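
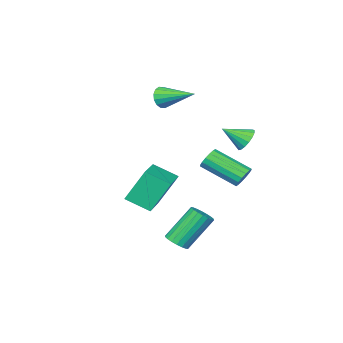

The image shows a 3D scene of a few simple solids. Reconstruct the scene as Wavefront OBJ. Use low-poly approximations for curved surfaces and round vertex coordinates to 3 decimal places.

v -3.545 -3.188 3.473
v -3.186 -3.277 4.091
v -4.135 -1.312 4.087
v -2.94 -3.123 3.857
v -2.856 -2.987 3.521
v -2.956 -2.904 3.172
v -3.215 -2.898 2.903
v -3.562 -2.969 2.788
v -3.904 -3.099 2.856
v -4.151 -3.253 3.089
v -4.235 -3.389 3.426
v -4.134 -3.472 3.775
v -3.876 -3.478 4.043
v -3.529 -3.407 4.159
v 1.119 3.519 -3.101
v 1.532 4.023 -2.945
v 0.313 4.485 -1.222
v -0.099 3.981 -1.379
v 1.331 4.154 -3.122
v 0.112 4.616 -1.399
v 1.088 4.16 -3.295
v -0.13 4.622 -1.572
v 0.852 4.038 -3.43
v -0.367 4.5 -1.707
v 0.668 3.814 -3.499
v -0.55 4.276 -1.777
v 0.574 3.531 -3.49
v -0.645 3.993 -1.768
v 0.588 3.246 -3.404
v -0.631 3.708 -1.682
v 0.707 3.015 -3.258
v -0.512 3.477 -1.535
v 0.908 2.884 -3.081
v -0.311 3.346 -1.358
v 1.15 2.878 -2.908
v -0.068 3.34 -1.185
v 1.387 3 -2.773
v 0.168 3.462 -1.05
v 1.57 3.224 -2.703
v 0.352 3.686 -0.981
v 1.665 3.507 -2.712
v 0.446 3.969 -0.99
v 1.651 3.792 -2.798
v 0.432 4.254 -1.076
v -0.969 -2.391 -2.206
v -1.797 -1.791 -0.372
v -1.733 -1.307 -2.907
v -2.561 -0.706 -1.073
v 0.561 -1.134 -1.927
v -0.267 -0.533 -0.093
v -0.203 -0.049 -2.628
v -1.031 0.551 -0.794
v -2.718 4.108 2.838
v -2.285 4.055 2.253
v -1.802 3.392 3.582
v -2.18 4.35 2.408
v -2.199 4.59 2.662
v -2.336 4.719 2.956
v -2.561 4.708 3.223
v -2.822 4.56 3.402
v -3.059 4.308 3.452
v -3.218 4.011 3.361
v -3.263 3.735 3.151
v -3.182 3.545 2.869
v -2.996 3.484 2.58
v -2.745 3.566 2.35
v -2.489 3.772 2.232
v -3.371 3.252 -0.111
v -3.135 3.659 0.351
v -2.273 1.975 1.394
v -2.509 1.568 0.931
v -3.445 3.569 0.463
v -2.584 1.885 1.505
v -3.736 3.394 0.42
v -2.874 1.71 1.463
v -3.928 3.181 0.235
v -3.066 1.497 1.278
v -3.972 2.987 -0.043
v -3.11 1.303 1
v -3.854 2.864 -0.339
v -2.992 1.18 0.704
v -3.607 2.845 -0.574
v -2.745 1.161 0.469
v -3.296 2.935 -0.685
v -2.435 1.251 0.357
v -3.006 3.11 -0.643
v -2.144 1.426 0.4
v -2.814 3.323 -0.458
v -1.952 1.639 0.585
v -2.77 3.517 -0.18
v -1.908 1.833 0.863
v -2.888 3.64 0.116
v -2.026 1.956 1.159
f 2 1 4
f 2 4 3
f 4 1 5
f 4 5 3
f 5 1 6
f 5 6 3
f 6 1 7
f 6 7 3
f 7 1 8
f 7 8 3
f 8 1 9
f 8 9 3
f 9 1 10
f 9 10 3
f 10 1 11
f 10 11 3
f 11 1 12
f 11 12 3
f 12 1 13
f 12 13 3
f 13 1 14
f 13 14 3
f 14 1 2
f 14 2 3
f 16 15 19
f 16 19 17
f 17 19 20
f 17 20 18
f 19 15 21
f 19 21 20
f 20 21 22
f 20 22 18
f 21 15 23
f 21 23 22
f 22 23 24
f 22 24 18
f 23 15 25
f 23 25 24
f 24 25 26
f 24 26 18
f 25 15 27
f 25 27 26
f 26 27 28
f 26 28 18
f 27 15 29
f 27 29 28
f 28 29 30
f 28 30 18
f 29 15 31
f 29 31 30
f 30 31 32
f 30 32 18
f 31 15 33
f 31 33 32
f 32 33 34
f 32 34 18
f 33 15 35
f 33 35 34
f 34 35 36
f 34 36 18
f 35 15 37
f 35 37 36
f 36 37 38
f 36 38 18
f 37 15 39
f 37 39 38
f 38 39 40
f 38 40 18
f 39 15 41
f 39 41 40
f 40 41 42
f 40 42 18
f 41 15 43
f 41 43 42
f 42 43 44
f 42 44 18
f 43 15 16
f 43 16 44
f 44 16 17
f 44 17 18
f 46 48 45
f 49 46 45
f 45 48 47
f 47 49 45
f 46 52 48
f 50 46 49
f 50 52 46
f 48 52 47
f 51 49 47
f 47 52 51
f 51 50 49
f 52 50 51
f 54 53 56
f 54 56 55
f 56 53 57
f 56 57 55
f 57 53 58
f 57 58 55
f 58 53 59
f 58 59 55
f 59 53 60
f 59 60 55
f 60 53 61
f 60 61 55
f 61 53 62
f 61 62 55
f 62 53 63
f 62 63 55
f 63 53 64
f 63 64 55
f 64 53 65
f 64 65 55
f 65 53 66
f 65 66 55
f 66 53 67
f 66 67 55
f 67 53 54
f 67 54 55
f 69 68 72
f 69 72 70
f 70 72 73
f 70 73 71
f 72 68 74
f 72 74 73
f 73 74 75
f 73 75 71
f 74 68 76
f 74 76 75
f 75 76 77
f 75 77 71
f 76 68 78
f 76 78 77
f 77 78 79
f 77 79 71
f 78 68 80
f 78 80 79
f 79 80 81
f 79 81 71
f 80 68 82
f 80 82 81
f 81 82 83
f 81 83 71
f 82 68 84
f 82 84 83
f 83 84 85
f 83 85 71
f 84 68 86
f 84 86 85
f 85 86 87
f 85 87 71
f 86 68 88
f 86 88 87
f 87 88 89
f 87 89 71
f 88 68 90
f 88 90 89
f 89 90 91
f 89 91 71
f 90 68 92
f 90 92 91
f 91 92 93
f 91 93 71
f 92 68 69
f 92 69 93
f 93 69 70
f 93 70 71



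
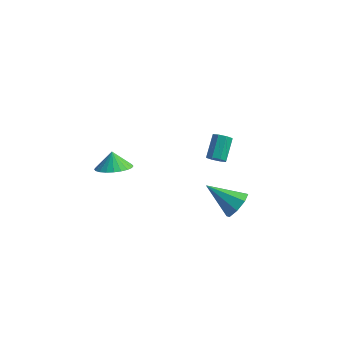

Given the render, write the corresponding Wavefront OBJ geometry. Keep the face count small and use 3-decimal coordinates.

v -3.73 -0.408 0.147
v -2.736 -0.357 0.413
v -3.99 0.048 1.033
v -2.783 -0.008 0.219
v -2.975 0.28 0.015
v -3.281 0.464 -0.169
v -3.656 0.515 -0.306
v -4.042 0.425 -0.373
v -4.38 0.209 -0.361
v -4.62 -0.102 -0.272
v -4.724 -0.459 -0.119
v -4.676 -0.808 0.074
v -4.485 -1.096 0.279
v -4.178 -1.279 0.463
v -3.804 -1.33 0.599
v -3.418 -1.241 0.667
v -3.079 -1.024 0.655
v -2.84 -0.714 0.566
v 1.436 1.033 1.205
v 1.749 0.759 1.596
v 1.717 1.934 2.445
v 1.404 2.207 2.055
v 1.994 0.975 1.306
v 1.962 2.15 2.155
v 1.912 1.224 0.958
v 1.88 2.399 1.807
v 1.552 1.362 0.755
v 1.519 2.536 1.604
v 1.123 1.306 0.815
v 1.091 2.481 1.664
v 0.878 1.09 1.105
v 0.846 2.265 1.954
v 0.96 0.841 1.453
v 0.928 2.016 2.302
v 1.321 0.704 1.656
v 1.288 1.878 2.505
v 3.527 -1.914 0.888
v 3.946 -1.47 1.535
v 1.833 -1.866 1.952
v 3.667 -1.055 1.072
v 3.306 -1.144 0.502
v 3.074 -1.684 0.157
v 3.107 -2.359 0.241
v 3.386 -2.774 0.704
v 3.747 -2.685 1.275
v 3.979 -2.145 1.619
f 2 1 4
f 2 4 3
f 4 1 5
f 4 5 3
f 5 1 6
f 5 6 3
f 6 1 7
f 6 7 3
f 7 1 8
f 7 8 3
f 8 1 9
f 8 9 3
f 9 1 10
f 9 10 3
f 10 1 11
f 10 11 3
f 11 1 12
f 11 12 3
f 12 1 13
f 12 13 3
f 13 1 14
f 13 14 3
f 14 1 15
f 14 15 3
f 15 1 16
f 15 16 3
f 16 1 17
f 16 17 3
f 17 1 18
f 17 18 3
f 18 1 2
f 18 2 3
f 20 19 23
f 20 23 21
f 21 23 24
f 21 24 22
f 23 19 25
f 23 25 24
f 24 25 26
f 24 26 22
f 25 19 27
f 25 27 26
f 26 27 28
f 26 28 22
f 27 19 29
f 27 29 28
f 28 29 30
f 28 30 22
f 29 19 31
f 29 31 30
f 30 31 32
f 30 32 22
f 31 19 33
f 31 33 32
f 32 33 34
f 32 34 22
f 33 19 35
f 33 35 34
f 34 35 36
f 34 36 22
f 35 19 20
f 35 20 36
f 36 20 21
f 36 21 22
f 38 37 40
f 38 40 39
f 40 37 41
f 40 41 39
f 41 37 42
f 41 42 39
f 42 37 43
f 42 43 39
f 43 37 44
f 43 44 39
f 44 37 45
f 44 45 39
f 45 37 46
f 45 46 39
f 46 37 38
f 46 38 39



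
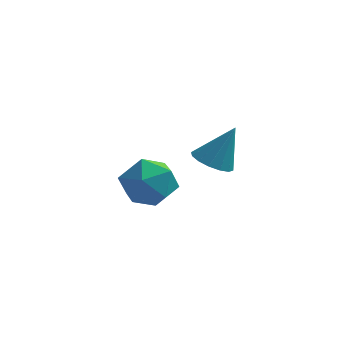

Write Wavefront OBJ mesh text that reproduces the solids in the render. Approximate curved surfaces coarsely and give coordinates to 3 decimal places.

v -0.563 0.381 2.972
v -0.04 0.728 2.641
v 0.043 0.739 4.308
v -0.303 0.979 2.693
v -0.635 1.071 2.82
v -0.949 0.977 2.987
v -1.159 0.724 3.151
v -1.21 0.378 3.266
v -1.087 0.034 3.303
v -0.824 -0.218 3.251
v -0.492 -0.309 3.125
v -0.178 -0.215 2.957
v 0.032 0.038 2.794
v 0.083 0.383 2.678
v -3.131 4.109 0.597
v -2.509 3.651 -0.162
v -4.311 2.829 0.402
v -3.689 2.371 -0.357
v -3.367 2.375 0.677
v -2.638 3.166 0.798
v -4.182 3.314 -0.558
v -3.453 4.105 -0.437
v -3.158 3.16 -0.875
v -2.655 2.579 -0.112
v -4.165 3.901 0.352
v -3.662 3.32 1.115
f 2 1 4
f 2 4 3
f 4 1 5
f 4 5 3
f 5 1 6
f 5 6 3
f 6 1 7
f 6 7 3
f 7 1 8
f 7 8 3
f 8 1 9
f 8 9 3
f 9 1 10
f 9 10 3
f 10 1 11
f 10 11 3
f 11 1 12
f 11 12 3
f 12 1 13
f 12 13 3
f 13 1 14
f 13 14 3
f 14 1 2
f 14 2 3
f 15 26 20
f 15 20 16
f 15 16 22
f 15 22 25
f 15 25 26
f 16 20 24
f 20 26 19
f 26 25 17
f 25 22 21
f 22 16 23
f 18 24 19
f 18 19 17
f 18 17 21
f 18 21 23
f 18 23 24
f 19 24 20
f 17 19 26
f 21 17 25
f 23 21 22
f 24 23 16



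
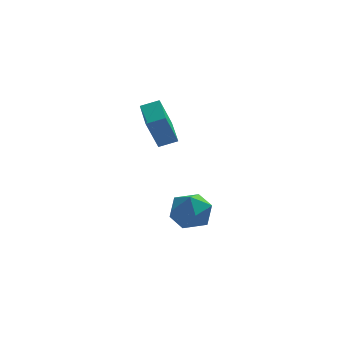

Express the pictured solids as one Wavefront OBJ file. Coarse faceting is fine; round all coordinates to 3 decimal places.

v -3.132 -1.068 -2.049
v -1.99 -0.845 -1.957
v -2.77 -2.375 -3.363
v -1.628 -2.152 -3.271
v -2.194 -2.671 -2.392
v -2.418 -1.864 -1.58
v -2.342 -1.356 -3.74
v -2.566 -0.549 -2.928
v -1.502 -1.023 -3.002
v -1.41 -1.836 -2.169
v -3.35 -1.384 -3.151
v -3.258 -2.197 -2.318
v -3.864 -1.886 1.71
v -4.435 -2.227 3.35
v -4.124 -0.047 2.002
v -4.695 -0.388 3.642
v -2.965 -1.812 2.038
v -3.536 -2.153 3.678
v -3.225 0.027 2.33
v -3.796 -0.314 3.97
f 1 12 6
f 1 6 2
f 1 2 8
f 1 8 11
f 1 11 12
f 2 6 10
f 6 12 5
f 12 11 3
f 11 8 7
f 8 2 9
f 4 10 5
f 4 5 3
f 4 3 7
f 4 7 9
f 4 9 10
f 5 10 6
f 3 5 12
f 7 3 11
f 9 7 8
f 10 9 2
f 14 16 13
f 17 14 13
f 13 16 15
f 15 17 13
f 14 20 16
f 18 14 17
f 18 20 14
f 16 20 15
f 19 17 15
f 15 20 19
f 19 18 17
f 20 18 19



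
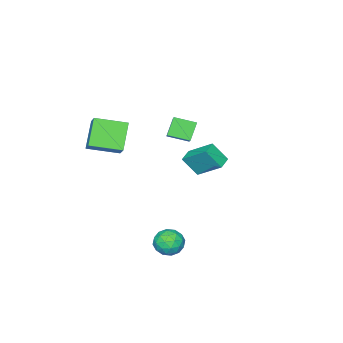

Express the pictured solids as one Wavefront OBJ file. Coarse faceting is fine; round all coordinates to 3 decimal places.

v -4.475 -4.711 1.45
v -3.133 -3.473 2.622
v -5.211 -3.584 1.102
v -3.869 -2.346 2.274
v -3.691 -4.534 0.366
v -2.349 -3.296 1.538
v -4.427 -3.407 0.018
v -3.085 -2.169 1.19
v 3.117 1.8 -3.594
v 3.649 1.591 -2.84
v 1.931 1.069 -2.96
v 2.463 0.86 -2.206
v 2.202 1.755 -2.367
v 2.935 2.207 -2.759
v 2.645 0.453 -3.041
v 3.378 0.905 -3.433
v 3.357 0.758 -2.498
v 3.084 1.563 -2.082
v 2.496 1.097 -3.718
v 2.223 1.902 -3.302
v 3.487 1.76 -3.273
v 2.093 0.9 -2.527
v 1.939 1.426 -2.622
v 2.252 1.303 -2.179
v 3.068 2.122 -3.225
v 3.381 1.999 -2.782
v 2.53 2.095 -2.504
v 2.199 0.661 -3.018
v 2.512 0.538 -2.575
v 3.328 1.357 -3.621
v 3.641 1.234 -3.178
v 3.05 0.565 -3.296
v 3.628 1.147 -2.629
v 2.931 0.717 -2.256
v 3.038 0.479 -2.747
v 3.469 0.744 -2.977
v 3.468 1.62 -2.384
v 2.77 1.19 -2.011
v 2.617 1.717 -2.106
v 3.048 1.982 -2.336
v 3.296 1.131 -2.183
v 2.81 1.47 -3.789
v 2.112 1.04 -3.416
v 2.532 0.678 -3.464
v 2.963 0.943 -3.694
v 2.649 1.943 -3.544
v 1.952 1.513 -3.171
v 2.111 1.916 -2.823
v 2.542 2.181 -3.053
v 2.284 1.529 -3.617
v -0.645 0.909 1.408
v -0.207 0.155 2.541
v -0.891 2.407 2.499
v -0.453 1.653 3.633
v 0.213 1.167 1.247
v 0.651 0.413 2.381
v -0.033 2.665 2.339
v 0.405 1.911 3.472
v 2.483 -4.65 4.293
v 3.026 -3.903 5.076
v 1.191 -3.266 3.869
v 1.734 -2.519 4.651
v 3.646 -4.001 2.869
v 4.189 -3.254 3.651
v 2.354 -2.617 2.444
v 2.897 -1.87 3.227
f 2 4 1
f 5 2 1
f 1 4 3
f 3 5 1
f 2 8 4
f 6 2 5
f 6 8 2
f 4 8 3
f 7 5 3
f 3 8 7
f 7 6 5
f 8 6 7
f 9 46 25
f 46 20 49
f 25 49 14
f 46 49 25
f 9 25 21
f 25 14 26
f 21 26 10
f 25 26 21
f 9 21 30
f 21 10 31
f 30 31 16
f 21 31 30
f 9 30 42
f 30 16 45
f 42 45 19
f 30 45 42
f 9 42 46
f 42 19 50
f 46 50 20
f 42 50 46
f 10 26 37
f 26 14 40
f 37 40 18
f 26 40 37
f 14 49 27
f 49 20 48
f 27 48 13
f 49 48 27
f 20 50 47
f 50 19 43
f 47 43 11
f 50 43 47
f 19 45 44
f 45 16 32
f 44 32 15
f 45 32 44
f 16 31 36
f 31 10 33
f 36 33 17
f 31 33 36
f 12 38 24
f 38 18 39
f 24 39 13
f 38 39 24
f 12 24 22
f 24 13 23
f 22 23 11
f 24 23 22
f 12 22 29
f 22 11 28
f 29 28 15
f 22 28 29
f 12 29 34
f 29 15 35
f 34 35 17
f 29 35 34
f 12 34 38
f 34 17 41
f 38 41 18
f 34 41 38
f 13 39 27
f 39 18 40
f 27 40 14
f 39 40 27
f 11 23 47
f 23 13 48
f 47 48 20
f 23 48 47
f 15 28 44
f 28 11 43
f 44 43 19
f 28 43 44
f 17 35 36
f 35 15 32
f 36 32 16
f 35 32 36
f 18 41 37
f 41 17 33
f 37 33 10
f 41 33 37
f 52 54 51
f 55 52 51
f 51 54 53
f 53 55 51
f 52 58 54
f 56 52 55
f 56 58 52
f 54 58 53
f 57 55 53
f 53 58 57
f 57 56 55
f 58 56 57
f 60 62 59
f 63 60 59
f 59 62 61
f 61 63 59
f 60 66 62
f 64 60 63
f 64 66 60
f 62 66 61
f 65 63 61
f 61 66 65
f 65 64 63
f 66 64 65



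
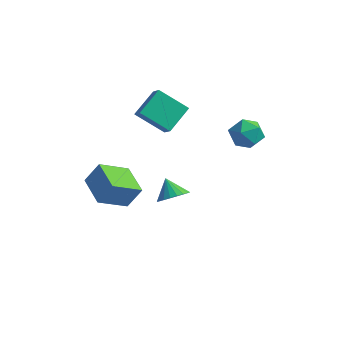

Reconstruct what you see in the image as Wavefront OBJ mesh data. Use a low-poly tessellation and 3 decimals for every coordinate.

v -4.13 -0.547 2.337
v -3.935 1.052 3.307
v -2.543 -0.004 1.124
v -2.348 1.595 2.094
v -3.452 -1.035 3.006
v -3.257 0.564 3.976
v -1.865 -0.492 1.793
v -1.67 1.107 2.763
v -4.362 -2.293 -2.49
v -5.221 -3.848 -1.468
v -3.72 -1.807 -1.213
v -4.579 -3.362 -0.19
v -2.741 -3.438 -2.87
v -3.6 -4.993 -1.847
v -2.099 -2.952 -1.592
v -2.958 -4.507 -0.57
v 2.189 -0.66 2.809
v 2.791 0.196 2.914
v 3.009 -1.396 4.106
v 3.611 -0.54 4.211
v 2.589 -0.497 4.455
v 2.082 -0.043 3.653
v 3.718 -1.157 3.367
v 3.211 -0.703 2.565
v 3.736 -0.112 3.259
v 3.038 0.297 3.931
v 2.762 -1.497 3.089
v 2.064 -1.088 3.761
v -1.672 -0.48 -3.655
v -0.969 0.113 -3.347
v -2.468 -0.04 -2.685
v -1.164 0.345 -3.613
v -1.447 0.434 -3.886
v -1.769 0.366 -4.119
v -2.074 0.151 -4.272
v -2.309 -0.174 -4.318
v -2.435 -0.551 -4.25
v -2.428 -0.916 -4.078
v -2.291 -1.206 -3.834
v -2.046 -1.37 -3.558
v -1.737 -1.381 -3.299
v -1.417 -1.235 -3.102
v -1.14 -0.96 -3
v -0.956 -0.601 -3.012
v -0.895 -0.222 -3.134
f 2 4 1
f 5 2 1
f 1 4 3
f 3 5 1
f 2 8 4
f 6 2 5
f 6 8 2
f 4 8 3
f 7 5 3
f 3 8 7
f 7 6 5
f 8 6 7
f 10 12 9
f 13 10 9
f 9 12 11
f 11 13 9
f 10 16 12
f 14 10 13
f 14 16 10
f 12 16 11
f 15 13 11
f 11 16 15
f 15 14 13
f 16 14 15
f 17 28 22
f 17 22 18
f 17 18 24
f 17 24 27
f 17 27 28
f 18 22 26
f 22 28 21
f 28 27 19
f 27 24 23
f 24 18 25
f 20 26 21
f 20 21 19
f 20 19 23
f 20 23 25
f 20 25 26
f 21 26 22
f 19 21 28
f 23 19 27
f 25 23 24
f 26 25 18
f 30 29 32
f 30 32 31
f 32 29 33
f 32 33 31
f 33 29 34
f 33 34 31
f 34 29 35
f 34 35 31
f 35 29 36
f 35 36 31
f 36 29 37
f 36 37 31
f 37 29 38
f 37 38 31
f 38 29 39
f 38 39 31
f 39 29 40
f 39 40 31
f 40 29 41
f 40 41 31
f 41 29 42
f 41 42 31
f 42 29 43
f 42 43 31
f 43 29 44
f 43 44 31
f 44 29 45
f 44 45 31
f 45 29 30
f 45 30 31



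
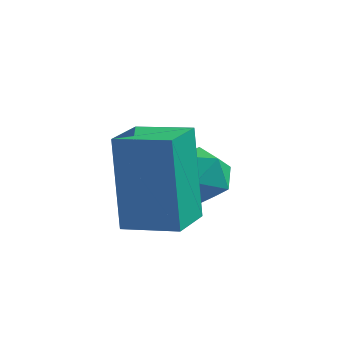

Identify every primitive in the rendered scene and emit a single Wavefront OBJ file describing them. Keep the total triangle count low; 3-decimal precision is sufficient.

v -0.509 -1.421 3.057
v -0.068 -0.872 2.727
v 0.488 -2.188 3.113
v 0.929 -1.639 2.783
v 0.661 -1.539 3.507
v 0.044 -1.065 3.472
v 0.376 -1.995 2.368
v -0.241 -1.521 2.333
v 0.479 -1.226 2.301
v 0.655 -0.945 3.005
v -0.235 -2.115 2.835
v -0.059 -1.834 3.539
v -0.157 -3.996 2.623
v -0.481 -3.677 4.724
v -0.252 -2.865 2.437
v -0.575 -2.547 4.538
v 0.995 -3.873 2.782
v 0.672 -3.555 4.883
v 0.901 -2.743 2.596
v 0.577 -2.424 4.697
f 1 12 6
f 1 6 2
f 1 2 8
f 1 8 11
f 1 11 12
f 2 6 10
f 6 12 5
f 12 11 3
f 11 8 7
f 8 2 9
f 4 10 5
f 4 5 3
f 4 3 7
f 4 7 9
f 4 9 10
f 5 10 6
f 3 5 12
f 7 3 11
f 9 7 8
f 10 9 2
f 14 16 13
f 17 14 13
f 13 16 15
f 15 17 13
f 14 20 16
f 18 14 17
f 18 20 14
f 16 20 15
f 19 17 15
f 15 20 19
f 19 18 17
f 20 18 19



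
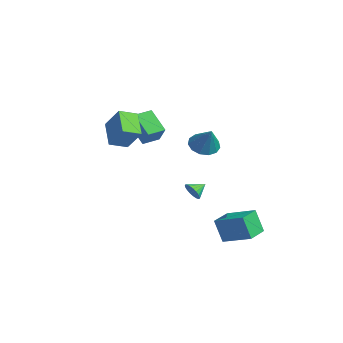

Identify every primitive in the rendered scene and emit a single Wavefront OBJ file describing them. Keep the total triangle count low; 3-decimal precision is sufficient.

v 0.836 1.145 -1.652
v 1.252 1.473 -2.124
v 0.644 2.055 -1.188
v 0.988 1.485 -2.256
v 0.698 1.438 -2.284
v 0.432 1.34 -2.202
v 0.236 1.208 -2.025
v 0.143 1.065 -1.784
v 0.171 0.936 -1.52
v 0.313 0.844 -1.278
v 0.546 0.803 -1.102
v 0.829 0.821 -1.02
v 1.114 0.895 -1.048
v 1.35 1.013 -1.18
v 1.498 1.153 -1.394
v 1.531 1.292 -1.652
v 1.444 1.405 -1.911
v -4.354 3.776 0.238
v -3.506 3.788 -0.415
v -3.166 3.844 1.782
v -3.658 4.364 -0.323
v -4.031 4.754 -0.054
v -4.506 4.833 0.309
v -4.933 4.577 0.648
v -5.177 4.066 0.858
v -5.159 3.464 0.87
v -4.885 2.96 0.682
v -4.443 2.716 0.352
v -3.973 2.809 -0.013
v -3.624 3.208 -0.299
v -3.593 -0.589 1.051
v -4.929 -1.044 2.352
v -3.797 0.587 1.252
v -5.133 0.131 2.554
v -2.427 -0.591 2.246
v -3.763 -1.047 3.548
v -2.631 0.584 2.448
v -3.967 0.129 3.749
v 0.463 -4.014 2.808
v -1.086 -3.766 3.933
v 0.371 -2.81 2.416
v -1.178 -2.562 3.541
v 1.558 -3.478 4.199
v 0.009 -3.23 5.324
v 1.466 -2.274 3.807
v -0.083 -2.026 4.932
v 3.572 2.113 -4.913
v 3.159 1.711 -3.282
v 2.494 3.349 -4.88
v 2.082 2.947 -3.249
v 5.038 3.373 -4.231
v 4.626 2.971 -2.6
v 3.961 4.609 -4.198
v 3.548 4.207 -2.567
f 2 1 4
f 2 4 3
f 4 1 5
f 4 5 3
f 5 1 6
f 5 6 3
f 6 1 7
f 6 7 3
f 7 1 8
f 7 8 3
f 8 1 9
f 8 9 3
f 9 1 10
f 9 10 3
f 10 1 11
f 10 11 3
f 11 1 12
f 11 12 3
f 12 1 13
f 12 13 3
f 13 1 14
f 13 14 3
f 14 1 15
f 14 15 3
f 15 1 16
f 15 16 3
f 16 1 17
f 16 17 3
f 17 1 2
f 17 2 3
f 19 18 21
f 19 21 20
f 21 18 22
f 21 22 20
f 22 18 23
f 22 23 20
f 23 18 24
f 23 24 20
f 24 18 25
f 24 25 20
f 25 18 26
f 25 26 20
f 26 18 27
f 26 27 20
f 27 18 28
f 27 28 20
f 28 18 29
f 28 29 20
f 29 18 30
f 29 30 20
f 30 18 19
f 30 19 20
f 32 34 31
f 35 32 31
f 31 34 33
f 33 35 31
f 32 38 34
f 36 32 35
f 36 38 32
f 34 38 33
f 37 35 33
f 33 38 37
f 37 36 35
f 38 36 37
f 40 42 39
f 43 40 39
f 39 42 41
f 41 43 39
f 40 46 42
f 44 40 43
f 44 46 40
f 42 46 41
f 45 43 41
f 41 46 45
f 45 44 43
f 46 44 45
f 48 50 47
f 51 48 47
f 47 50 49
f 49 51 47
f 48 54 50
f 52 48 51
f 52 54 48
f 50 54 49
f 53 51 49
f 49 54 53
f 53 52 51
f 54 52 53



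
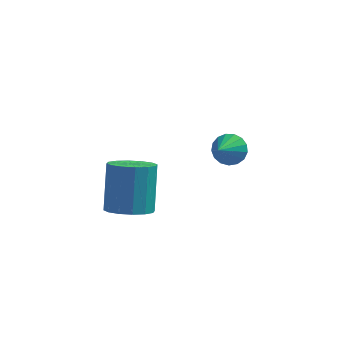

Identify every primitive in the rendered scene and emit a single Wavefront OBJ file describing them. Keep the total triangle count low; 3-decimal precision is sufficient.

v 1.488 1.74 -1.345
v 2.06 1.443 -1.563
v 1.232 0.8 -0.735
v 2.15 1.595 -1.29
v 2.09 1.78 -1.029
v 1.891 1.957 -0.841
v 1.6 2.083 -0.768
v 1.284 2.131 -0.827
v 1.014 2.09 -1.005
v 0.853 1.968 -1.26
v 0.838 1.795 -1.535
v 0.971 1.609 -1.766
v 1.223 1.453 -1.901
v 1.536 1.363 -1.908
v 1.838 1.359 -1.786
v -1.107 -2.793 -1.454
v -0.303 -2.538 -1.552
v -0.388 -1.632 0.116
v -1.193 -1.887 0.214
v -0.546 -2.221 -1.736
v -0.631 -1.315 -0.068
v -0.939 -2.057 -1.845
v -1.024 -1.151 -0.177
v -1.378 -2.091 -1.849
v -1.463 -1.185 -0.181
v -1.744 -2.312 -1.747
v -1.829 -1.407 -0.079
v -1.94 -2.663 -1.567
v -2.025 -1.757 0.101
v -1.912 -3.048 -1.356
v -1.997 -2.142 0.312
v -1.669 -3.365 -1.172
v -1.754 -2.459 0.496
v -1.276 -3.529 -1.063
v -1.361 -2.623 0.605
v -0.837 -3.495 -1.059
v -0.922 -2.589 0.609
v -0.471 -3.273 -1.161
v -0.556 -2.368 0.507
v -0.275 -2.923 -1.341
v -0.36 -2.017 0.327
f 2 1 4
f 2 4 3
f 4 1 5
f 4 5 3
f 5 1 6
f 5 6 3
f 6 1 7
f 6 7 3
f 7 1 8
f 7 8 3
f 8 1 9
f 8 9 3
f 9 1 10
f 9 10 3
f 10 1 11
f 10 11 3
f 11 1 12
f 11 12 3
f 12 1 13
f 12 13 3
f 13 1 14
f 13 14 3
f 14 1 15
f 14 15 3
f 15 1 2
f 15 2 3
f 17 16 20
f 17 20 18
f 18 20 21
f 18 21 19
f 20 16 22
f 20 22 21
f 21 22 23
f 21 23 19
f 22 16 24
f 22 24 23
f 23 24 25
f 23 25 19
f 24 16 26
f 24 26 25
f 25 26 27
f 25 27 19
f 26 16 28
f 26 28 27
f 27 28 29
f 27 29 19
f 28 16 30
f 28 30 29
f 29 30 31
f 29 31 19
f 30 16 32
f 30 32 31
f 31 32 33
f 31 33 19
f 32 16 34
f 32 34 33
f 33 34 35
f 33 35 19
f 34 16 36
f 34 36 35
f 35 36 37
f 35 37 19
f 36 16 38
f 36 38 37
f 37 38 39
f 37 39 19
f 38 16 40
f 38 40 39
f 39 40 41
f 39 41 19
f 40 16 17
f 40 17 41
f 41 17 18
f 41 18 19



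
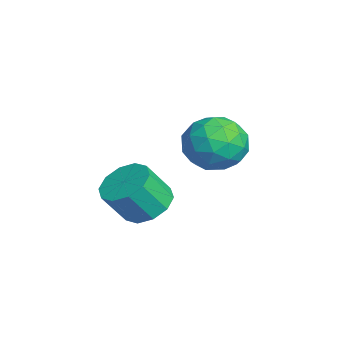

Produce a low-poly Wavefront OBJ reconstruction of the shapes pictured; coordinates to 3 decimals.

v 0.111 1.731 2.496
v 0.827 2.505 2.617
v 1.353 0.555 2.663
v 2.069 1.329 2.784
v 1.346 1.152 3.541
v 0.578 1.879 3.438
v 1.602 1.181 1.842
v 0.834 1.908 1.739
v 1.749 2.165 2.213
v 1.591 2.148 3.263
v 0.589 0.912 2.017
v 0.431 0.895 3.067
v 0.36 2.221 2.542
v 1.82 0.839 2.738
v 1.395 0.735 3.183
v 1.816 1.19 3.254
v 0.214 1.853 3.024
v 0.635 2.308 3.095
v 0.94 1.513 3.639
v 1.545 0.752 2.185
v 1.966 1.207 2.256
v 0.364 1.87 2.026
v 0.785 2.325 2.097
v 1.24 1.547 1.641
v 1.323 2.476 2.375
v 2.053 1.785 2.473
v 1.778 1.698 1.92
v 1.327 2.125 1.859
v 1.23 2.466 2.992
v 1.96 1.775 3.091
v 1.535 1.671 3.536
v 1.084 2.098 3.475
v 1.772 2.266 2.755
v 0.22 1.285 2.189
v 0.95 0.594 2.288
v 1.096 0.962 1.805
v 0.645 1.389 1.744
v 0.127 1.275 2.807
v 0.857 0.584 2.905
v 0.853 0.935 3.421
v 0.402 1.362 3.36
v 0.408 0.794 2.525
v 3.812 -0.757 1.82
v 4.621 -0.724 1.691
v 4.817 -1.409 2.73
v 4.008 -1.443 2.86
v 4.492 -0.326 1.977
v 4.687 -1.011 3.016
v 4.103 -0.093 2.204
v 4.298 -0.778 3.243
v 3.603 -0.114 2.284
v 3.798 -0.799 3.323
v 3.183 -0.381 2.187
v 3.378 -1.066 3.226
v 3.003 -0.791 1.95
v 3.199 -1.476 2.989
v 3.133 -1.189 1.664
v 3.328 -1.874 2.703
v 3.522 -1.422 1.437
v 3.717 -2.107 2.476
v 4.022 -1.401 1.357
v 4.217 -2.086 2.396
v 4.442 -1.134 1.454
v 4.637 -1.819 2.493
f 1 38 17
f 38 12 41
f 17 41 6
f 38 41 17
f 1 17 13
f 17 6 18
f 13 18 2
f 17 18 13
f 1 13 22
f 13 2 23
f 22 23 8
f 13 23 22
f 1 22 34
f 22 8 37
f 34 37 11
f 22 37 34
f 1 34 38
f 34 11 42
f 38 42 12
f 34 42 38
f 2 18 29
f 18 6 32
f 29 32 10
f 18 32 29
f 6 41 19
f 41 12 40
f 19 40 5
f 41 40 19
f 12 42 39
f 42 11 35
f 39 35 3
f 42 35 39
f 11 37 36
f 37 8 24
f 36 24 7
f 37 24 36
f 8 23 28
f 23 2 25
f 28 25 9
f 23 25 28
f 4 30 16
f 30 10 31
f 16 31 5
f 30 31 16
f 4 16 14
f 16 5 15
f 14 15 3
f 16 15 14
f 4 14 21
f 14 3 20
f 21 20 7
f 14 20 21
f 4 21 26
f 21 7 27
f 26 27 9
f 21 27 26
f 4 26 30
f 26 9 33
f 30 33 10
f 26 33 30
f 5 31 19
f 31 10 32
f 19 32 6
f 31 32 19
f 3 15 39
f 15 5 40
f 39 40 12
f 15 40 39
f 7 20 36
f 20 3 35
f 36 35 11
f 20 35 36
f 9 27 28
f 27 7 24
f 28 24 8
f 27 24 28
f 10 33 29
f 33 9 25
f 29 25 2
f 33 25 29
f 44 43 47
f 44 47 45
f 45 47 48
f 45 48 46
f 47 43 49
f 47 49 48
f 48 49 50
f 48 50 46
f 49 43 51
f 49 51 50
f 50 51 52
f 50 52 46
f 51 43 53
f 51 53 52
f 52 53 54
f 52 54 46
f 53 43 55
f 53 55 54
f 54 55 56
f 54 56 46
f 55 43 57
f 55 57 56
f 56 57 58
f 56 58 46
f 57 43 59
f 57 59 58
f 58 59 60
f 58 60 46
f 59 43 61
f 59 61 60
f 60 61 62
f 60 62 46
f 61 43 63
f 61 63 62
f 62 63 64
f 62 64 46
f 63 43 44
f 63 44 64
f 64 44 45
f 64 45 46



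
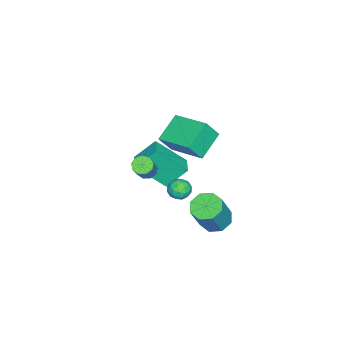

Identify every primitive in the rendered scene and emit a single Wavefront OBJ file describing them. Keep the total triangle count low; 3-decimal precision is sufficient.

v -1.631 -1.677 -0.558
v -1.063 -3.131 0.906
v -0.714 -1.219 -0.459
v -0.146 -2.673 1.006
v -1.054 -2.587 -1.686
v -0.486 -4.041 -0.221
v -0.137 -2.129 -1.586
v 0.431 -3.583 -0.122
v 1.2 -1.247 2.751
v -0.205 -0.986 3.556
v 1.839 0.635 3.257
v 0.434 0.895 4.062
v 1.706 -1.695 3.778
v 0.301 -1.435 4.583
v 2.345 0.186 4.284
v 0.94 0.447 5.089
v 1.442 -2.454 0.947
v 1.798 -2.802 0.738
v 3.013 -2.454 2.223
v 2.658 -2.106 2.433
v 1.861 -2.462 0.607
v 3.076 -2.115 2.092
v 1.728 -2.119 0.635
v 2.943 -1.771 2.12
v 1.462 -1.932 0.81
v 2.677 -1.584 2.295
v 1.186 -1.989 1.049
v 2.401 -1.642 2.534
v 1.03 -2.264 1.24
v 2.245 -1.917 2.725
v 1.068 -2.628 1.295
v 2.283 -2.28 2.78
v 1.28 -2.91 1.187
v 2.495 -2.562 2.672
v 1.569 -2.978 0.967
v 2.784 -2.631 2.452
v 0.356 0.75 -2.644
v 0.856 0.123 -2.955
v 1.805 0.003 -1.187
v 1.304 0.63 -0.876
v 1.112 0.722 -3.052
v 2.061 0.602 -1.284
v 0.925 1.337 -2.91
v 1.874 1.217 -1.142
v 0.405 1.608 -2.612
v 1.353 1.488 -0.844
v -0.145 1.377 -2.333
v 0.804 1.257 -0.565
v -0.401 0.778 -2.236
v 0.548 0.658 -0.468
v -0.214 0.163 -2.378
v 0.735 0.043 -0.61
v 0.307 -0.108 -2.676
v 1.255 -0.228 -0.908
v 0.383 -0.534 -0.56
v 1.034 -0.571 -0.556
v 0.326 -1.549 -0.844
v 0.977 -1.586 -0.84
v 0.652 -1.515 -0.28
v 0.686 -0.888 -0.104
v 0.674 -1.232 -1.296
v 0.708 -0.605 -1.12
v 1.213 -1.003 -1.011
v 1.2 -1.177 -0.383
v 0.16 -0.943 -1.017
v 0.147 -1.117 -0.389
v 0.713 -0.464 -0.533
v 0.647 -1.656 -0.867
v 0.455 -1.615 -0.537
v 0.838 -1.636 -0.535
v 0.509 -0.65 -0.268
v 0.891 -0.672 -0.265
v 0.667 -1.226 -0.103
v 0.469 -1.448 -1.135
v 0.851 -1.47 -1.132
v 0.522 -0.484 -0.865
v 0.905 -0.505 -0.863
v 0.693 -0.894 -1.297
v 1.201 -0.739 -0.798
v 1.168 -1.335 -0.965
v 0.99 -1.128 -1.233
v 1.01 -0.759 -1.13
v 1.193 -0.842 -0.429
v 1.16 -1.438 -0.596
v 0.969 -1.396 -0.266
v 0.989 -1.028 -0.164
v 1.299 -1.095 -0.696
v 0.2 -0.682 -0.804
v 0.167 -1.278 -0.971
v 0.371 -1.092 -1.236
v 0.391 -0.724 -1.134
v 0.192 -0.785 -0.435
v 0.159 -1.381 -0.602
v 0.35 -1.361 -0.27
v 0.37 -0.992 -0.167
v 0.061 -1.025 -0.704
f 2 4 1
f 5 2 1
f 1 4 3
f 3 5 1
f 2 8 4
f 6 2 5
f 6 8 2
f 4 8 3
f 7 5 3
f 3 8 7
f 7 6 5
f 8 6 7
f 10 12 9
f 13 10 9
f 9 12 11
f 11 13 9
f 10 16 12
f 14 10 13
f 14 16 10
f 12 16 11
f 15 13 11
f 11 16 15
f 15 14 13
f 16 14 15
f 18 17 21
f 18 21 19
f 19 21 22
f 19 22 20
f 21 17 23
f 21 23 22
f 22 23 24
f 22 24 20
f 23 17 25
f 23 25 24
f 24 25 26
f 24 26 20
f 25 17 27
f 25 27 26
f 26 27 28
f 26 28 20
f 27 17 29
f 27 29 28
f 28 29 30
f 28 30 20
f 29 17 31
f 29 31 30
f 30 31 32
f 30 32 20
f 31 17 33
f 31 33 32
f 32 33 34
f 32 34 20
f 33 17 35
f 33 35 34
f 34 35 36
f 34 36 20
f 35 17 18
f 35 18 36
f 36 18 19
f 36 19 20
f 38 37 41
f 38 41 39
f 39 41 42
f 39 42 40
f 41 37 43
f 41 43 42
f 42 43 44
f 42 44 40
f 43 37 45
f 43 45 44
f 44 45 46
f 44 46 40
f 45 37 47
f 45 47 46
f 46 47 48
f 46 48 40
f 47 37 49
f 47 49 48
f 48 49 50
f 48 50 40
f 49 37 51
f 49 51 50
f 50 51 52
f 50 52 40
f 51 37 53
f 51 53 52
f 52 53 54
f 52 54 40
f 53 37 38
f 53 38 54
f 54 38 39
f 54 39 40
f 55 92 71
f 92 66 95
f 71 95 60
f 92 95 71
f 55 71 67
f 71 60 72
f 67 72 56
f 71 72 67
f 55 67 76
f 67 56 77
f 76 77 62
f 67 77 76
f 55 76 88
f 76 62 91
f 88 91 65
f 76 91 88
f 55 88 92
f 88 65 96
f 92 96 66
f 88 96 92
f 56 72 83
f 72 60 86
f 83 86 64
f 72 86 83
f 60 95 73
f 95 66 94
f 73 94 59
f 95 94 73
f 66 96 93
f 96 65 89
f 93 89 57
f 96 89 93
f 65 91 90
f 91 62 78
f 90 78 61
f 91 78 90
f 62 77 82
f 77 56 79
f 82 79 63
f 77 79 82
f 58 84 70
f 84 64 85
f 70 85 59
f 84 85 70
f 58 70 68
f 70 59 69
f 68 69 57
f 70 69 68
f 58 68 75
f 68 57 74
f 75 74 61
f 68 74 75
f 58 75 80
f 75 61 81
f 80 81 63
f 75 81 80
f 58 80 84
f 80 63 87
f 84 87 64
f 80 87 84
f 59 85 73
f 85 64 86
f 73 86 60
f 85 86 73
f 57 69 93
f 69 59 94
f 93 94 66
f 69 94 93
f 61 74 90
f 74 57 89
f 90 89 65
f 74 89 90
f 63 81 82
f 81 61 78
f 82 78 62
f 81 78 82
f 64 87 83
f 87 63 79
f 83 79 56
f 87 79 83



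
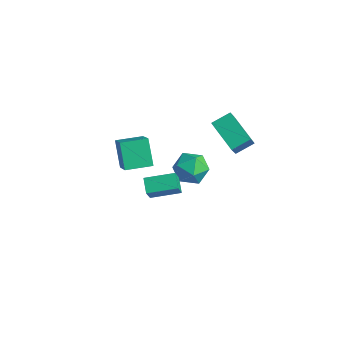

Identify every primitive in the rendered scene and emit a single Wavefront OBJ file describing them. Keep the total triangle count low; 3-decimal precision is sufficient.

v -0.246 4.409 -4.642
v 0.377 3.398 -4.633
v -1.377 3.722 -3.247
v -0.754 2.711 -3.238
v -0.258 3.718 -2.848
v 0.441 4.142 -3.71
v -1.441 2.978 -4.17
v -0.742 3.402 -5.032
v -0.361 2.513 -4.342
v 0.37 2.971 -3.525
v -1.37 4.149 -4.355
v -0.639 4.607 -3.538
v 0.59 -2.63 1.498
v -0.431 -2.086 2.785
v 1.346 -1.289 1.532
v 0.325 -0.745 2.818
v 1.955 -3.435 2.922
v 0.934 -2.891 4.208
v 2.711 -2.094 2.955
v 1.69 -1.55 4.242
v 2.924 3.781 0.034
v 1.078 3.977 0.952
v 3.292 4.862 0.544
v 1.447 5.057 1.462
v 3.633 2.763 1.678
v 1.788 2.958 2.596
v 4.002 3.843 2.188
v 2.156 4.039 3.106
v -0.33 0.281 -4.308
v -1.104 0.759 -3.804
v 0.775 1.695 -3.955
v 0.002 2.174 -3.451
v 0.098 -0.374 -3.029
v -0.675 0.105 -2.525
v 1.204 1.041 -2.676
v 0.43 1.519 -2.172
f 1 12 6
f 1 6 2
f 1 2 8
f 1 8 11
f 1 11 12
f 2 6 10
f 6 12 5
f 12 11 3
f 11 8 7
f 8 2 9
f 4 10 5
f 4 5 3
f 4 3 7
f 4 7 9
f 4 9 10
f 5 10 6
f 3 5 12
f 7 3 11
f 9 7 8
f 10 9 2
f 14 16 13
f 17 14 13
f 13 16 15
f 15 17 13
f 14 20 16
f 18 14 17
f 18 20 14
f 16 20 15
f 19 17 15
f 15 20 19
f 19 18 17
f 20 18 19
f 22 24 21
f 25 22 21
f 21 24 23
f 23 25 21
f 22 28 24
f 26 22 25
f 26 28 22
f 24 28 23
f 27 25 23
f 23 28 27
f 27 26 25
f 28 26 27
f 30 32 29
f 33 30 29
f 29 32 31
f 31 33 29
f 30 36 32
f 34 30 33
f 34 36 30
f 32 36 31
f 35 33 31
f 31 36 35
f 35 34 33
f 36 34 35



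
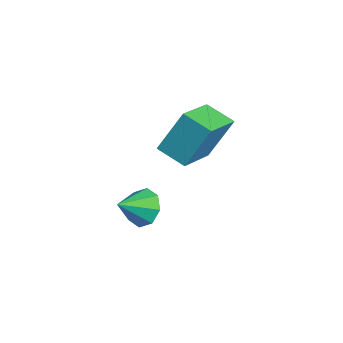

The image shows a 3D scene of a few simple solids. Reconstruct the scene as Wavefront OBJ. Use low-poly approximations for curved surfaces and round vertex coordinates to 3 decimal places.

v -0.335 0.63 -1.256
v 0.515 0.826 -1.577
v 0.175 -0.45 -0.564
v 0.374 1.154 -0.961
v -0.183 1.175 -0.518
v -0.829 0.876 -0.508
v -1.186 0.433 -0.935
v -1.044 0.105 -1.551
v -0.487 0.084 -1.994
v 0.159 0.383 -2.005
v -1.238 2.274 1.887
v -1.162 3.249 3.711
v -0.362 3.152 1.381
v -0.286 4.128 3.205
v 0.326 1.052 2.475
v 0.402 2.028 4.299
v 1.202 1.931 1.969
v 1.278 2.906 3.793
f 2 1 4
f 2 4 3
f 4 1 5
f 4 5 3
f 5 1 6
f 5 6 3
f 6 1 7
f 6 7 3
f 7 1 8
f 7 8 3
f 8 1 9
f 8 9 3
f 9 1 10
f 9 10 3
f 10 1 2
f 10 2 3
f 12 14 11
f 15 12 11
f 11 14 13
f 13 15 11
f 12 18 14
f 16 12 15
f 16 18 12
f 14 18 13
f 17 15 13
f 13 18 17
f 17 16 15
f 18 16 17



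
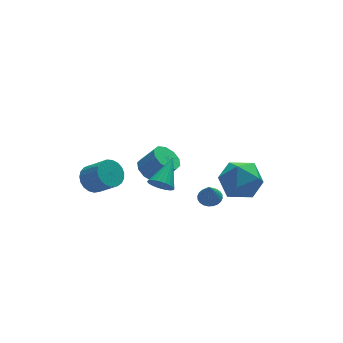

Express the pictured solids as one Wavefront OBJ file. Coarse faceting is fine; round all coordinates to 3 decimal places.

v -2.376 -3.312 1.595
v -1.863 -3.598 1.273
v -1.284 -2.308 2.445
v -1.919 -3.4 1.112
v -2.046 -3.189 1.025
v -2.222 -2.996 1.024
v -2.422 -2.851 1.11
v -2.615 -2.777 1.27
v -2.772 -2.783 1.479
v -2.868 -2.871 1.706
v -2.89 -3.025 1.916
v -2.833 -3.223 2.077
v -2.707 -3.435 2.164
v -2.53 -3.628 2.165
v -2.33 -3.772 2.079
v -2.137 -3.847 1.919
v -1.981 -3.84 1.71
v -1.884 -3.753 1.483
v -1.342 0.174 -0.422
v -0.648 0.277 -0.847
v 0.055 -0.151 0.197
v -0.638 -0.254 0.622
v -0.748 0.709 -0.603
v -0.044 0.281 0.441
v -1.074 0.938 -0.29
v -0.371 0.51 0.755
v -1.503 0.874 -0.027
v -0.799 0.446 1.018
v -1.87 0.543 0.085
v -1.166 0.115 1.129
v -2.035 0.071 0.003
v -1.332 -0.357 1.047
v -1.936 -0.361 -0.241
v -1.232 -0.789 0.803
v -1.609 -0.59 -0.555
v -0.906 -1.018 0.49
v -1.181 -0.526 -0.818
v -0.477 -0.954 0.227
v -0.814 -0.195 -0.929
v -0.11 -0.623 0.115
v 2.665 -0.409 -0.835
v 3.483 -0.558 -1.784
v 2.097 -2.362 -1.016
v 2.915 -2.511 -1.965
v 3.338 -2.335 -0.789
v 3.689 -1.129 -0.677
v 1.891 -1.791 -2.123
v 2.242 -0.585 -2.011
v 3.005 -1.413 -2.58
v 3.899 -1.749 -1.755
v 1.681 -1.171 -1.045
v 2.575 -1.507 -0.22
v 0.523 -2.649 -0.932
v 1.015 -2.341 -0.744
v 0.297 -2.971 0.192
v 0.846 -2.173 -0.73
v 0.629 -2.078 -0.746
v 0.395 -2.069 -0.791
v 0.181 -2.149 -0.857
v 0.019 -2.305 -0.934
v -0.067 -2.514 -1.011
v -0.062 -2.743 -1.076
v 0.031 -2.957 -1.119
v 0.199 -3.125 -1.133
v 0.417 -3.22 -1.117
v 0.65 -3.229 -1.072
v 0.865 -3.149 -1.006
v 1.027 -2.993 -0.929
v 1.112 -2.784 -0.852
v 1.108 -2.555 -0.787
v -2.938 3.758 -3.363
v -2.179 4.127 -3.462
v -1.583 3.172 -2.455
v -2.342 2.802 -2.357
v -2.319 4.317 -3.199
v -1.724 3.362 -2.192
v -2.567 4.41 -2.964
v -1.971 3.455 -1.957
v -2.878 4.39 -2.798
v -2.283 3.435 -1.792
v -3.2 4.261 -2.731
v -2.605 3.306 -1.724
v -3.477 4.045 -2.772
v -2.881 3.09 -1.765
v -3.66 3.779 -2.916
v -3.065 2.824 -1.909
v -3.719 3.509 -3.137
v -3.123 2.554 -2.13
v -3.642 3.283 -3.397
v -3.047 2.328 -2.391
v -3.444 3.138 -3.652
v -2.848 2.183 -2.645
v -3.158 3.101 -3.856
v -2.562 2.146 -2.849
v -2.834 3.177 -3.975
v -2.239 2.222 -2.969
v -2.528 3.354 -3.989
v -1.933 2.398 -2.982
v -2.293 3.6 -3.894
v -1.698 2.645 -2.888
v -2.169 3.874 -3.708
v -1.574 2.918 -2.701
f 2 1 4
f 2 4 3
f 4 1 5
f 4 5 3
f 5 1 6
f 5 6 3
f 6 1 7
f 6 7 3
f 7 1 8
f 7 8 3
f 8 1 9
f 8 9 3
f 9 1 10
f 9 10 3
f 10 1 11
f 10 11 3
f 11 1 12
f 11 12 3
f 12 1 13
f 12 13 3
f 13 1 14
f 13 14 3
f 14 1 15
f 14 15 3
f 15 1 16
f 15 16 3
f 16 1 17
f 16 17 3
f 17 1 18
f 17 18 3
f 18 1 2
f 18 2 3
f 20 19 23
f 20 23 21
f 21 23 24
f 21 24 22
f 23 19 25
f 23 25 24
f 24 25 26
f 24 26 22
f 25 19 27
f 25 27 26
f 26 27 28
f 26 28 22
f 27 19 29
f 27 29 28
f 28 29 30
f 28 30 22
f 29 19 31
f 29 31 30
f 30 31 32
f 30 32 22
f 31 19 33
f 31 33 32
f 32 33 34
f 32 34 22
f 33 19 35
f 33 35 34
f 34 35 36
f 34 36 22
f 35 19 37
f 35 37 36
f 36 37 38
f 36 38 22
f 37 19 39
f 37 39 38
f 38 39 40
f 38 40 22
f 39 19 20
f 39 20 40
f 40 20 21
f 40 21 22
f 41 52 46
f 41 46 42
f 41 42 48
f 41 48 51
f 41 51 52
f 42 46 50
f 46 52 45
f 52 51 43
f 51 48 47
f 48 42 49
f 44 50 45
f 44 45 43
f 44 43 47
f 44 47 49
f 44 49 50
f 45 50 46
f 43 45 52
f 47 43 51
f 49 47 48
f 50 49 42
f 54 53 56
f 54 56 55
f 56 53 57
f 56 57 55
f 57 53 58
f 57 58 55
f 58 53 59
f 58 59 55
f 59 53 60
f 59 60 55
f 60 53 61
f 60 61 55
f 61 53 62
f 61 62 55
f 62 53 63
f 62 63 55
f 63 53 64
f 63 64 55
f 64 53 65
f 64 65 55
f 65 53 66
f 65 66 55
f 66 53 67
f 66 67 55
f 67 53 68
f 67 68 55
f 68 53 69
f 68 69 55
f 69 53 70
f 69 70 55
f 70 53 54
f 70 54 55
f 72 71 75
f 72 75 73
f 73 75 76
f 73 76 74
f 75 71 77
f 75 77 76
f 76 77 78
f 76 78 74
f 77 71 79
f 77 79 78
f 78 79 80
f 78 80 74
f 79 71 81
f 79 81 80
f 80 81 82
f 80 82 74
f 81 71 83
f 81 83 82
f 82 83 84
f 82 84 74
f 83 71 85
f 83 85 84
f 84 85 86
f 84 86 74
f 85 71 87
f 85 87 86
f 86 87 88
f 86 88 74
f 87 71 89
f 87 89 88
f 88 89 90
f 88 90 74
f 89 71 91
f 89 91 90
f 90 91 92
f 90 92 74
f 91 71 93
f 91 93 92
f 92 93 94
f 92 94 74
f 93 71 95
f 93 95 94
f 94 95 96
f 94 96 74
f 95 71 97
f 95 97 96
f 96 97 98
f 96 98 74
f 97 71 99
f 97 99 98
f 98 99 100
f 98 100 74
f 99 71 101
f 99 101 100
f 100 101 102
f 100 102 74
f 101 71 72
f 101 72 102
f 102 72 73
f 102 73 74



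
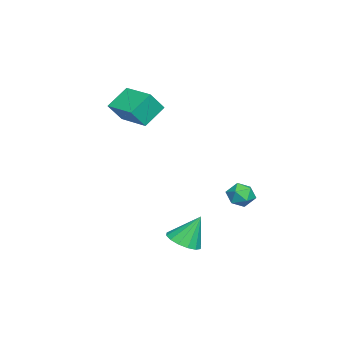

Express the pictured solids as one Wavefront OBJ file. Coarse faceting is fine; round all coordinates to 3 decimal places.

v 3.877 0.872 -3.696
v 4.875 0.818 -3.496
v 3.583 1.708 -2.004
v 4.809 1.283 -3.738
v 4.493 1.638 -3.968
v 4.012 1.788 -4.125
v 3.494 1.692 -4.167
v 3.079 1.377 -4.083
v 2.878 0.926 -3.896
v 2.944 0.461 -3.655
v 3.26 0.106 -3.425
v 3.741 -0.043 -3.267
v 4.259 0.052 -3.225
v 4.674 0.368 -3.309
v 1.388 3.853 -0.712
v 1.887 3.76 -1.41
v 0.533 2.86 -1.19
v 1.032 2.767 -1.888
v 1.322 2.519 -1.114
v 1.85 3.133 -0.819
v 0.57 3.487 -1.781
v 1.098 4.101 -1.486
v 1.381 3.534 -2.07
v 1.846 2.936 -1.658
v 0.574 3.684 -0.942
v 1.039 3.086 -0.53
v -2.807 -4.103 2.096
v -3.873 -3.31 3.14
v -1.487 -2.446 2.185
v -2.554 -1.653 3.23
v -2.126 -4.707 3.25
v -3.193 -3.914 4.295
v -0.807 -3.05 3.34
v -1.873 -2.257 4.384
f 2 1 4
f 2 4 3
f 4 1 5
f 4 5 3
f 5 1 6
f 5 6 3
f 6 1 7
f 6 7 3
f 7 1 8
f 7 8 3
f 8 1 9
f 8 9 3
f 9 1 10
f 9 10 3
f 10 1 11
f 10 11 3
f 11 1 12
f 11 12 3
f 12 1 13
f 12 13 3
f 13 1 14
f 13 14 3
f 14 1 2
f 14 2 3
f 15 26 20
f 15 20 16
f 15 16 22
f 15 22 25
f 15 25 26
f 16 20 24
f 20 26 19
f 26 25 17
f 25 22 21
f 22 16 23
f 18 24 19
f 18 19 17
f 18 17 21
f 18 21 23
f 18 23 24
f 19 24 20
f 17 19 26
f 21 17 25
f 23 21 22
f 24 23 16
f 28 30 27
f 31 28 27
f 27 30 29
f 29 31 27
f 28 34 30
f 32 28 31
f 32 34 28
f 30 34 29
f 33 31 29
f 29 34 33
f 33 32 31
f 34 32 33



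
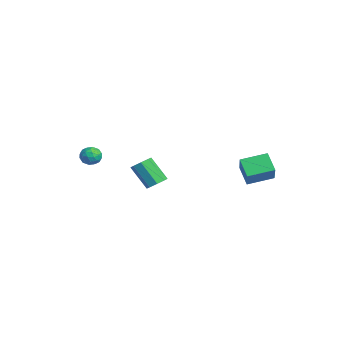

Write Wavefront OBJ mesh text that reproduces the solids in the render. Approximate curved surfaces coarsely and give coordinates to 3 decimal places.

v -3.325 -3.85 -3.028
v -3.095 -3.548 -2.472
v -2.305 -4.112 -3.308
v -2.075 -3.81 -2.752
v -2.43 -4.379 -2.703
v -3.06 -4.218 -2.53
v -2.34 -3.442 -3.25
v -2.97 -3.281 -3.077
v -2.486 -3.296 -2.61
v -2.542 -3.875 -2.272
v -2.858 -3.785 -3.508
v -2.914 -4.364 -3.17
v -3.299 -3.676 -2.725
v -2.101 -3.984 -3.055
v -2.309 -4.319 -3.026
v -2.174 -4.141 -2.699
v -3.279 -4.07 -2.759
v -3.144 -3.892 -2.433
v -2.753 -4.381 -2.568
v -2.256 -3.768 -3.347
v -2.121 -3.59 -3.021
v -3.226 -3.519 -3.081
v -3.091 -3.341 -2.754
v -2.647 -3.279 -3.212
v -2.806 -3.35 -2.48
v -2.207 -3.504 -2.644
v -2.363 -3.288 -2.937
v -2.733 -3.193 -2.835
v -2.839 -3.691 -2.281
v -2.24 -3.845 -2.446
v -2.448 -4.179 -2.417
v -2.819 -4.084 -2.315
v -2.481 -3.543 -2.362
v -3.16 -3.815 -3.334
v -2.561 -3.969 -3.499
v -2.581 -3.576 -3.465
v -2.952 -3.481 -3.363
v -3.193 -4.156 -3.136
v -2.594 -4.31 -3.3
v -2.667 -4.467 -2.945
v -3.037 -4.372 -2.843
v -2.919 -4.117 -3.418
v 2.863 2.89 -2.2
v 3.905 2.558 -1.102
v 2.982 4.368 -1.867
v 4.024 4.036 -0.768
v 3.776 3.004 -3.032
v 4.818 2.672 -1.933
v 3.895 4.482 -2.698
v 4.937 4.15 -1.6
v 0.027 -0.829 -4.183
v 0.428 -1.34 -4.201
v -0.387 -2.023 -2.874
v -0.787 -1.511 -2.857
v 0.598 -0.976 -3.909
v -0.217 -1.658 -2.582
v 0.434 -0.525 -3.777
v -0.381 -1.207 -2.451
v 0.032 -0.252 -3.884
v -0.783 -0.935 -2.557
v -0.373 -0.317 -4.166
v -1.188 -1 -2.839
v -0.543 -0.682 -4.458
v -1.358 -1.364 -3.131
v -0.379 -1.133 -4.589
v -1.194 -1.815 -3.263
v 0.023 -1.405 -4.483
v -0.792 -2.088 -3.156
f 1 38 17
f 38 12 41
f 17 41 6
f 38 41 17
f 1 17 13
f 17 6 18
f 13 18 2
f 17 18 13
f 1 13 22
f 13 2 23
f 22 23 8
f 13 23 22
f 1 22 34
f 22 8 37
f 34 37 11
f 22 37 34
f 1 34 38
f 34 11 42
f 38 42 12
f 34 42 38
f 2 18 29
f 18 6 32
f 29 32 10
f 18 32 29
f 6 41 19
f 41 12 40
f 19 40 5
f 41 40 19
f 12 42 39
f 42 11 35
f 39 35 3
f 42 35 39
f 11 37 36
f 37 8 24
f 36 24 7
f 37 24 36
f 8 23 28
f 23 2 25
f 28 25 9
f 23 25 28
f 4 30 16
f 30 10 31
f 16 31 5
f 30 31 16
f 4 16 14
f 16 5 15
f 14 15 3
f 16 15 14
f 4 14 21
f 14 3 20
f 21 20 7
f 14 20 21
f 4 21 26
f 21 7 27
f 26 27 9
f 21 27 26
f 4 26 30
f 26 9 33
f 30 33 10
f 26 33 30
f 5 31 19
f 31 10 32
f 19 32 6
f 31 32 19
f 3 15 39
f 15 5 40
f 39 40 12
f 15 40 39
f 7 20 36
f 20 3 35
f 36 35 11
f 20 35 36
f 9 27 28
f 27 7 24
f 28 24 8
f 27 24 28
f 10 33 29
f 33 9 25
f 29 25 2
f 33 25 29
f 44 46 43
f 47 44 43
f 43 46 45
f 45 47 43
f 44 50 46
f 48 44 47
f 48 50 44
f 46 50 45
f 49 47 45
f 45 50 49
f 49 48 47
f 50 48 49
f 52 51 55
f 52 55 53
f 53 55 56
f 53 56 54
f 55 51 57
f 55 57 56
f 56 57 58
f 56 58 54
f 57 51 59
f 57 59 58
f 58 59 60
f 58 60 54
f 59 51 61
f 59 61 60
f 60 61 62
f 60 62 54
f 61 51 63
f 61 63 62
f 62 63 64
f 62 64 54
f 63 51 65
f 63 65 64
f 64 65 66
f 64 66 54
f 65 51 67
f 65 67 66
f 66 67 68
f 66 68 54
f 67 51 52
f 67 52 68
f 68 52 53
f 68 53 54



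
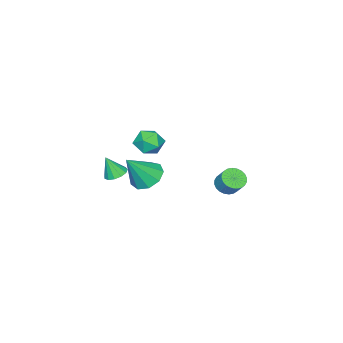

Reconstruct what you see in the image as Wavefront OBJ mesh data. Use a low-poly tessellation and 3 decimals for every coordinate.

v -3.635 -3.602 -3.747
v -3.029 -4.234 -4.344
v -2.445 -4.078 -2.033
v -2.76 -3.561 -4.343
v -2.9 -2.907 -4.064
v -3.384 -2.578 -3.636
v -3.986 -2.728 -3.26
v -4.423 -3.286 -3.112
v -4.492 -3.993 -3.261
v -4.16 -4.516 -3.637
v -3.582 -4.611 -4.065
v -1.769 2.887 -0.859
v -1.113 2.677 -0.895
v -0.875 3.283 -0.098
v -1.531 3.493 -0.061
v -1.109 2.89 -1.059
v -0.87 3.497 -0.261
v -1.205 3.104 -1.192
v -0.967 3.71 -0.394
v -1.388 3.284 -1.275
v -1.149 3.89 -0.477
v -1.628 3.404 -1.294
v -1.389 4.01 -0.496
v -1.89 3.445 -1.247
v -1.651 4.051 -0.449
v -2.133 3.401 -1.141
v -1.895 4.007 -0.343
v -2.321 3.279 -0.992
v -2.083 3.885 -0.194
v -2.425 3.097 -0.822
v -2.187 3.703 -0.025
v -2.43 2.883 -0.659
v -2.191 3.49 0.139
v -2.333 2.67 -0.526
v -2.095 3.276 0.272
v -2.151 2.49 -0.443
v -1.912 3.096 0.355
v -1.911 2.37 -0.424
v -1.672 2.976 0.374
v -1.649 2.329 -0.471
v -1.41 2.935 0.327
v -1.405 2.373 -0.577
v -1.167 2.979 0.221
v -1.217 2.495 -0.726
v -0.979 3.101 0.072
v -0.739 -3.443 -1.954
v -0.197 -3.771 -2.202
v -0.461 -3.897 -0.746
v -0.075 -3.422 -2.099
v -0.164 -3.08 -1.95
v -0.436 -2.854 -1.803
v -0.804 -2.815 -1.703
v -1.151 -2.975 -1.683
v -1.368 -3.284 -1.749
v -1.385 -3.644 -1.88
v -1.197 -3.94 -2.035
v -0.864 -4.078 -2.163
v -0.491 -4.015 -2.226
v 0.217 -0.021 1.376
v 0.545 0.305 2.128
v 0.015 -1.285 2.012
v 0.343 -0.959 2.764
v -0.438 -0.676 2.464
v -0.313 0.105 2.071
v 0.873 -1.085 2.069
v 0.998 -0.304 1.676
v 0.951 -0.352 2.556
v 0.141 -0.1 2.801
v 0.419 -0.88 1.339
v -0.391 -0.628 1.584
f 2 1 4
f 2 4 3
f 4 1 5
f 4 5 3
f 5 1 6
f 5 6 3
f 6 1 7
f 6 7 3
f 7 1 8
f 7 8 3
f 8 1 9
f 8 9 3
f 9 1 10
f 9 10 3
f 10 1 11
f 10 11 3
f 11 1 2
f 11 2 3
f 13 12 16
f 13 16 14
f 14 16 17
f 14 17 15
f 16 12 18
f 16 18 17
f 17 18 19
f 17 19 15
f 18 12 20
f 18 20 19
f 19 20 21
f 19 21 15
f 20 12 22
f 20 22 21
f 21 22 23
f 21 23 15
f 22 12 24
f 22 24 23
f 23 24 25
f 23 25 15
f 24 12 26
f 24 26 25
f 25 26 27
f 25 27 15
f 26 12 28
f 26 28 27
f 27 28 29
f 27 29 15
f 28 12 30
f 28 30 29
f 29 30 31
f 29 31 15
f 30 12 32
f 30 32 31
f 31 32 33
f 31 33 15
f 32 12 34
f 32 34 33
f 33 34 35
f 33 35 15
f 34 12 36
f 34 36 35
f 35 36 37
f 35 37 15
f 36 12 38
f 36 38 37
f 37 38 39
f 37 39 15
f 38 12 40
f 38 40 39
f 39 40 41
f 39 41 15
f 40 12 42
f 40 42 41
f 41 42 43
f 41 43 15
f 42 12 44
f 42 44 43
f 43 44 45
f 43 45 15
f 44 12 13
f 44 13 45
f 45 13 14
f 45 14 15
f 47 46 49
f 47 49 48
f 49 46 50
f 49 50 48
f 50 46 51
f 50 51 48
f 51 46 52
f 51 52 48
f 52 46 53
f 52 53 48
f 53 46 54
f 53 54 48
f 54 46 55
f 54 55 48
f 55 46 56
f 55 56 48
f 56 46 57
f 56 57 48
f 57 46 58
f 57 58 48
f 58 46 47
f 58 47 48
f 59 70 64
f 59 64 60
f 59 60 66
f 59 66 69
f 59 69 70
f 60 64 68
f 64 70 63
f 70 69 61
f 69 66 65
f 66 60 67
f 62 68 63
f 62 63 61
f 62 61 65
f 62 65 67
f 62 67 68
f 63 68 64
f 61 63 70
f 65 61 69
f 67 65 66
f 68 67 60



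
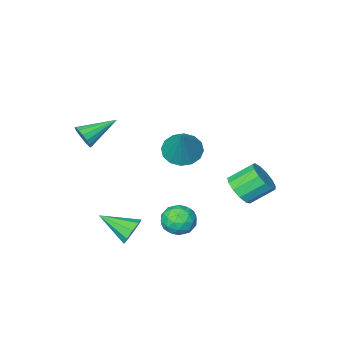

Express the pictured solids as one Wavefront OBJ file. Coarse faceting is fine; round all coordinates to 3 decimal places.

v 3.178 -2.376 2.133
v 3.431 -1.94 2.619
v 1.442 -2.164 2.847
v 3.342 -1.727 2.339
v 3.209 -1.688 2.004
v 3.068 -1.834 1.704
v 2.956 -2.124 1.518
v 2.904 -2.482 1.498
v 2.925 -2.812 1.647
v 3.015 -3.024 1.927
v 3.148 -3.063 2.261
v 3.289 -2.918 2.562
v 3.401 -2.627 2.747
v 3.453 -2.269 2.768
v -2.531 2.233 -1.053
v -2.042 2.99 -0.925
v -3.1 3.524 -0.039
v -3.589 2.767 -0.167
v -2.34 3.077 -1.334
v -3.398 3.611 -0.447
v -2.698 2.897 -1.653
v -3.756 3.431 -0.766
v -3.004 2.506 -1.782
v -4.062 3.04 -0.895
v -3.159 2.028 -1.679
v -4.217 2.562 -0.793
v -3.115 1.615 -1.378
v -4.173 2.149 -0.492
v -2.886 1.399 -0.974
v -3.944 1.933 -0.087
v -2.544 1.447 -0.595
v -3.602 1.981 0.292
v -2.198 1.745 -0.361
v -3.256 2.279 0.525
v -1.958 2.198 -0.348
v -3.015 2.732 0.539
v -1.899 2.662 -0.558
v -2.957 3.196 0.329
v 2.64 1.097 -2.645
v 2.943 1.614 -2.116
v 3.64 -0.237 -1.915
v 2.489 1.384 -1.914
v 2.106 1.02 -2.054
v 1.972 0.691 -2.471
v 2.151 0.552 -2.969
v 2.558 0.668 -3.316
v 3.004 0.984 -3.349
v 3.279 1.353 -3.052
v 3.255 1.602 -2.565
v 0.19 1.543 2.381
v 1.114 1.345 2.121
v 0.85 2.497 3.999
v 1.008 1.791 1.902
v 0.683 2.169 1.811
v 0.226 2.38 1.873
v -0.241 2.367 2.071
v -0.592 2.133 2.353
v -0.734 1.741 2.642
v -0.628 1.296 2.861
v -0.303 0.917 2.952
v 0.154 0.706 2.89
v 0.621 0.719 2.691
v 0.972 0.953 2.41
v -0.308 1.778 -3.069
v 0.564 2.087 -3.047
v 0.036 0.733 -2.053
v 0.908 1.042 -2.031
v 0.224 1.562 -1.686
v 0.012 2.207 -2.314
v 0.588 0.613 -2.786
v 0.376 1.258 -3.414
v 1.118 1.366 -2.872
v 0.893 1.953 -2.192
v -0.293 0.867 -2.908
v -0.518 1.454 -2.228
v 0.098 2.024 -3.147
v 0.502 0.796 -1.953
v 0.1 1.102 -1.75
v 0.613 1.283 -1.737
v -0.227 2.095 -2.717
v 0.286 2.276 -2.703
v 0.086 1.968 -1.904
v 0.314 0.544 -2.397
v 0.827 0.725 -2.383
v -0.013 1.537 -3.363
v 0.5 1.718 -3.35
v 0.514 0.852 -3.196
v 0.936 1.782 -3.031
v 1.138 1.168 -2.434
v 0.95 0.916 -2.878
v 0.825 1.295 -3.247
v 0.804 2.127 -2.632
v 1.006 1.513 -2.035
v 0.604 1.818 -1.832
v 0.479 2.198 -2.201
v 1.129 1.703 -2.529
v -0.406 1.307 -3.065
v -0.204 0.693 -2.468
v 0.121 0.622 -2.899
v -0.004 1.002 -3.268
v -0.538 1.652 -2.666
v -0.336 1.038 -2.069
v -0.225 1.525 -1.853
v -0.35 1.904 -2.222
v -0.529 1.117 -2.571
f 2 1 4
f 2 4 3
f 4 1 5
f 4 5 3
f 5 1 6
f 5 6 3
f 6 1 7
f 6 7 3
f 7 1 8
f 7 8 3
f 8 1 9
f 8 9 3
f 9 1 10
f 9 10 3
f 10 1 11
f 10 11 3
f 11 1 12
f 11 12 3
f 12 1 13
f 12 13 3
f 13 1 14
f 13 14 3
f 14 1 2
f 14 2 3
f 16 15 19
f 16 19 17
f 17 19 20
f 17 20 18
f 19 15 21
f 19 21 20
f 20 21 22
f 20 22 18
f 21 15 23
f 21 23 22
f 22 23 24
f 22 24 18
f 23 15 25
f 23 25 24
f 24 25 26
f 24 26 18
f 25 15 27
f 25 27 26
f 26 27 28
f 26 28 18
f 27 15 29
f 27 29 28
f 28 29 30
f 28 30 18
f 29 15 31
f 29 31 30
f 30 31 32
f 30 32 18
f 31 15 33
f 31 33 32
f 32 33 34
f 32 34 18
f 33 15 35
f 33 35 34
f 34 35 36
f 34 36 18
f 35 15 37
f 35 37 36
f 36 37 38
f 36 38 18
f 37 15 16
f 37 16 38
f 38 16 17
f 38 17 18
f 40 39 42
f 40 42 41
f 42 39 43
f 42 43 41
f 43 39 44
f 43 44 41
f 44 39 45
f 44 45 41
f 45 39 46
f 45 46 41
f 46 39 47
f 46 47 41
f 47 39 48
f 47 48 41
f 48 39 49
f 48 49 41
f 49 39 40
f 49 40 41
f 51 50 53
f 51 53 52
f 53 50 54
f 53 54 52
f 54 50 55
f 54 55 52
f 55 50 56
f 55 56 52
f 56 50 57
f 56 57 52
f 57 50 58
f 57 58 52
f 58 50 59
f 58 59 52
f 59 50 60
f 59 60 52
f 60 50 61
f 60 61 52
f 61 50 62
f 61 62 52
f 62 50 63
f 62 63 52
f 63 50 51
f 63 51 52
f 64 101 80
f 101 75 104
f 80 104 69
f 101 104 80
f 64 80 76
f 80 69 81
f 76 81 65
f 80 81 76
f 64 76 85
f 76 65 86
f 85 86 71
f 76 86 85
f 64 85 97
f 85 71 100
f 97 100 74
f 85 100 97
f 64 97 101
f 97 74 105
f 101 105 75
f 97 105 101
f 65 81 92
f 81 69 95
f 92 95 73
f 81 95 92
f 69 104 82
f 104 75 103
f 82 103 68
f 104 103 82
f 75 105 102
f 105 74 98
f 102 98 66
f 105 98 102
f 74 100 99
f 100 71 87
f 99 87 70
f 100 87 99
f 71 86 91
f 86 65 88
f 91 88 72
f 86 88 91
f 67 93 79
f 93 73 94
f 79 94 68
f 93 94 79
f 67 79 77
f 79 68 78
f 77 78 66
f 79 78 77
f 67 77 84
f 77 66 83
f 84 83 70
f 77 83 84
f 67 84 89
f 84 70 90
f 89 90 72
f 84 90 89
f 67 89 93
f 89 72 96
f 93 96 73
f 89 96 93
f 68 94 82
f 94 73 95
f 82 95 69
f 94 95 82
f 66 78 102
f 78 68 103
f 102 103 75
f 78 103 102
f 70 83 99
f 83 66 98
f 99 98 74
f 83 98 99
f 72 90 91
f 90 70 87
f 91 87 71
f 90 87 91
f 73 96 92
f 96 72 88
f 92 88 65
f 96 88 92



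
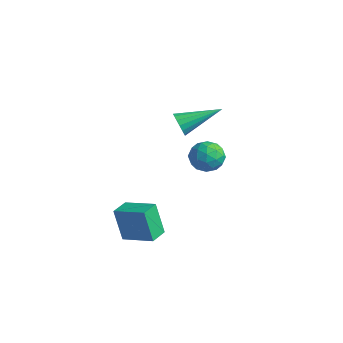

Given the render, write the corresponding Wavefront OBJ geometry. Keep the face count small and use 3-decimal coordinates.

v -2.307 -3.998 -4.627
v -2.732 -4.089 -3.201
v -2.606 -3.203 -4.665
v -3.03 -3.294 -3.239
v -1.05 -3.506 -4.221
v -1.474 -3.597 -2.795
v -1.348 -2.711 -4.259
v -1.773 -2.802 -2.833
v -1.816 -1.628 1.148
v -1.618 -1.899 1.596
v -1.104 -0.112 1.752
v -1.421 -1.92 1.416
v -1.314 -1.874 1.174
v -1.323 -1.772 0.926
v -1.445 -1.636 0.73
v -1.652 -1.499 0.629
v -1.896 -1.391 0.647
v -2.123 -1.337 0.78
v -2.279 -1.35 0.998
v -2.329 -1.427 1.25
v -2.262 -1.549 1.478
v -2.093 -1.69 1.632
v -1.86 -1.816 1.674
v -3.036 0.296 -1.386
v -2.523 0.881 -1.396
v -2.397 -0.281 -2.304
v -1.884 0.304 -2.314
v -1.914 -0.177 -1.704
v -2.309 0.179 -1.136
v -2.611 0.421 -2.564
v -3.006 0.777 -1.996
v -2.26 0.958 -2.124
v -1.829 0.588 -1.592
v -3.091 0.012 -2.108
v -2.66 -0.358 -1.576
v -2.835 0.639 -1.31
v -2.085 -0.039 -2.39
v -2.102 -0.322 -2.031
v -1.8 0.022 -2.037
v -2.71 0.227 -1.157
v -2.408 0.57 -1.163
v -2.05 -0.051 -1.344
v -2.512 0.03 -2.537
v -2.21 0.373 -2.543
v -3.12 0.578 -1.663
v -2.818 0.922 -1.669
v -2.87 0.651 -2.356
v -2.379 1.028 -1.744
v -2.004 0.689 -2.284
v -2.432 0.757 -2.431
v -2.664 0.967 -2.097
v -2.126 0.811 -1.431
v -1.75 0.472 -1.971
v -1.768 0.189 -1.612
v -2 0.398 -1.279
v -1.972 0.856 -1.86
v -3.17 0.128 -1.729
v -2.794 -0.211 -2.269
v -2.92 0.202 -2.421
v -3.152 0.411 -2.088
v -2.916 -0.089 -1.416
v -2.541 -0.428 -1.956
v -2.256 -0.367 -1.603
v -2.488 -0.157 -1.269
v -2.948 -0.256 -1.84
f 2 4 1
f 5 2 1
f 1 4 3
f 3 5 1
f 2 8 4
f 6 2 5
f 6 8 2
f 4 8 3
f 7 5 3
f 3 8 7
f 7 6 5
f 8 6 7
f 10 9 12
f 10 12 11
f 12 9 13
f 12 13 11
f 13 9 14
f 13 14 11
f 14 9 15
f 14 15 11
f 15 9 16
f 15 16 11
f 16 9 17
f 16 17 11
f 17 9 18
f 17 18 11
f 18 9 19
f 18 19 11
f 19 9 20
f 19 20 11
f 20 9 21
f 20 21 11
f 21 9 22
f 21 22 11
f 22 9 23
f 22 23 11
f 23 9 10
f 23 10 11
f 24 61 40
f 61 35 64
f 40 64 29
f 61 64 40
f 24 40 36
f 40 29 41
f 36 41 25
f 40 41 36
f 24 36 45
f 36 25 46
f 45 46 31
f 36 46 45
f 24 45 57
f 45 31 60
f 57 60 34
f 45 60 57
f 24 57 61
f 57 34 65
f 61 65 35
f 57 65 61
f 25 41 52
f 41 29 55
f 52 55 33
f 41 55 52
f 29 64 42
f 64 35 63
f 42 63 28
f 64 63 42
f 35 65 62
f 65 34 58
f 62 58 26
f 65 58 62
f 34 60 59
f 60 31 47
f 59 47 30
f 60 47 59
f 31 46 51
f 46 25 48
f 51 48 32
f 46 48 51
f 27 53 39
f 53 33 54
f 39 54 28
f 53 54 39
f 27 39 37
f 39 28 38
f 37 38 26
f 39 38 37
f 27 37 44
f 37 26 43
f 44 43 30
f 37 43 44
f 27 44 49
f 44 30 50
f 49 50 32
f 44 50 49
f 27 49 53
f 49 32 56
f 53 56 33
f 49 56 53
f 28 54 42
f 54 33 55
f 42 55 29
f 54 55 42
f 26 38 62
f 38 28 63
f 62 63 35
f 38 63 62
f 30 43 59
f 43 26 58
f 59 58 34
f 43 58 59
f 32 50 51
f 50 30 47
f 51 47 31
f 50 47 51
f 33 56 52
f 56 32 48
f 52 48 25
f 56 48 52



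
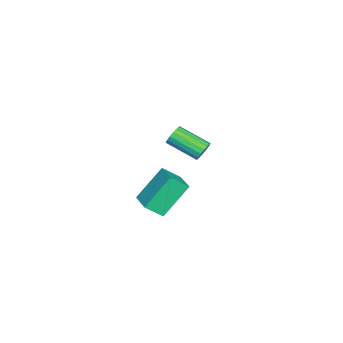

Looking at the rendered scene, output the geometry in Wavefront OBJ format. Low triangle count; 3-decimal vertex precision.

v -3.063 -2.03 1.546
v -2.786 -2.309 1.054
v -3.099 -4.009 1.842
v -3.377 -3.73 2.334
v -2.559 -2.261 1.247
v -2.872 -3.961 2.035
v -2.448 -2.16 1.509
v -2.761 -3.861 2.297
v -2.478 -2.03 1.779
v -2.791 -3.73 2.567
v -2.642 -1.899 1.996
v -2.955 -3.599 2.784
v -2.903 -1.798 2.11
v -3.216 -3.499 2.897
v -3.2 -1.751 2.094
v -3.513 -3.451 2.882
v -3.466 -1.767 1.953
v -3.779 -3.467 2.741
v -3.64 -1.844 1.719
v -3.953 -3.544 2.507
v -3.682 -1.963 1.445
v -3.995 -3.663 2.233
v -3.582 -2.097 1.195
v -3.895 -3.798 1.982
v -3.363 -2.216 1.024
v -3.676 -3.917 1.812
v -3.076 -2.293 0.974
v -3.389 -3.993 1.762
v 3.032 -3.814 2.012
v 2.01 -2.814 3.618
v 2.697 -2.979 1.279
v 1.675 -1.98 2.885
v 4.245 -3.06 2.315
v 3.223 -2.061 3.921
v 3.91 -2.226 1.582
v 2.888 -1.226 3.188
f 2 1 5
f 2 5 3
f 3 5 6
f 3 6 4
f 5 1 7
f 5 7 6
f 6 7 8
f 6 8 4
f 7 1 9
f 7 9 8
f 8 9 10
f 8 10 4
f 9 1 11
f 9 11 10
f 10 11 12
f 10 12 4
f 11 1 13
f 11 13 12
f 12 13 14
f 12 14 4
f 13 1 15
f 13 15 14
f 14 15 16
f 14 16 4
f 15 1 17
f 15 17 16
f 16 17 18
f 16 18 4
f 17 1 19
f 17 19 18
f 18 19 20
f 18 20 4
f 19 1 21
f 19 21 20
f 20 21 22
f 20 22 4
f 21 1 23
f 21 23 22
f 22 23 24
f 22 24 4
f 23 1 25
f 23 25 24
f 24 25 26
f 24 26 4
f 25 1 27
f 25 27 26
f 26 27 28
f 26 28 4
f 27 1 2
f 27 2 28
f 28 2 3
f 28 3 4
f 30 32 29
f 33 30 29
f 29 32 31
f 31 33 29
f 30 36 32
f 34 30 33
f 34 36 30
f 32 36 31
f 35 33 31
f 31 36 35
f 35 34 33
f 36 34 35



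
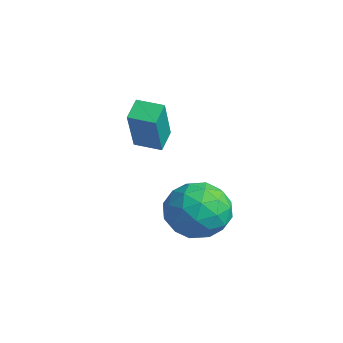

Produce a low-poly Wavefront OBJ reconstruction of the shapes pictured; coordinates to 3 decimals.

v -4.694 -2.241 -0.342
v -3.934 -2.88 1.406
v -3.996 -1.631 -0.422
v -3.236 -2.271 1.326
v -4.244 -2.809 -0.746
v -3.484 -3.449 1.002
v -3.546 -2.2 -0.826
v -2.786 -2.839 0.922
v -2.819 -1.755 -2.456
v -1.986 -1.039 -2.129
v -1.554 -2.881 -3.211
v -0.721 -2.165 -2.884
v -1.304 -2.763 -2.099
v -2.085 -2.067 -1.632
v -1.455 -1.853 -3.708
v -2.236 -1.157 -3.241
v -1.143 -1.1 -2.903
v -1.049 -1.662 -1.909
v -2.491 -2.258 -3.431
v -2.397 -2.82 -2.437
v -2.513 -1.298 -2.226
v -1.027 -2.622 -3.114
v -1.369 -2.973 -2.652
v -0.879 -2.553 -2.46
v -2.572 -1.902 -1.934
v -2.082 -1.481 -1.742
v -1.681 -2.495 -1.724
v -1.458 -2.439 -3.598
v -0.968 -2.018 -3.406
v -2.661 -1.367 -2.88
v -2.171 -0.947 -2.688
v -1.859 -1.425 -3.616
v -1.528 -0.913 -2.489
v -0.785 -1.575 -2.933
v -1.216 -1.392 -3.417
v -1.675 -0.982 -3.143
v -1.473 -1.243 -1.904
v -0.73 -1.905 -2.348
v -1.072 -2.257 -1.887
v -1.532 -1.847 -1.612
v -0.978 -1.279 -2.359
v -2.81 -2.015 -2.992
v -2.067 -2.677 -3.436
v -2.008 -2.073 -3.728
v -2.468 -1.663 -3.453
v -2.755 -2.345 -2.407
v -2.012 -3.007 -2.851
v -1.865 -2.938 -2.197
v -2.324 -2.528 -1.923
v -2.562 -2.641 -2.981
f 2 4 1
f 5 2 1
f 1 4 3
f 3 5 1
f 2 8 4
f 6 2 5
f 6 8 2
f 4 8 3
f 7 5 3
f 3 8 7
f 7 6 5
f 8 6 7
f 9 46 25
f 46 20 49
f 25 49 14
f 46 49 25
f 9 25 21
f 25 14 26
f 21 26 10
f 25 26 21
f 9 21 30
f 21 10 31
f 30 31 16
f 21 31 30
f 9 30 42
f 30 16 45
f 42 45 19
f 30 45 42
f 9 42 46
f 42 19 50
f 46 50 20
f 42 50 46
f 10 26 37
f 26 14 40
f 37 40 18
f 26 40 37
f 14 49 27
f 49 20 48
f 27 48 13
f 49 48 27
f 20 50 47
f 50 19 43
f 47 43 11
f 50 43 47
f 19 45 44
f 45 16 32
f 44 32 15
f 45 32 44
f 16 31 36
f 31 10 33
f 36 33 17
f 31 33 36
f 12 38 24
f 38 18 39
f 24 39 13
f 38 39 24
f 12 24 22
f 24 13 23
f 22 23 11
f 24 23 22
f 12 22 29
f 22 11 28
f 29 28 15
f 22 28 29
f 12 29 34
f 29 15 35
f 34 35 17
f 29 35 34
f 12 34 38
f 34 17 41
f 38 41 18
f 34 41 38
f 13 39 27
f 39 18 40
f 27 40 14
f 39 40 27
f 11 23 47
f 23 13 48
f 47 48 20
f 23 48 47
f 15 28 44
f 28 11 43
f 44 43 19
f 28 43 44
f 17 35 36
f 35 15 32
f 36 32 16
f 35 32 36
f 18 41 37
f 41 17 33
f 37 33 10
f 41 33 37



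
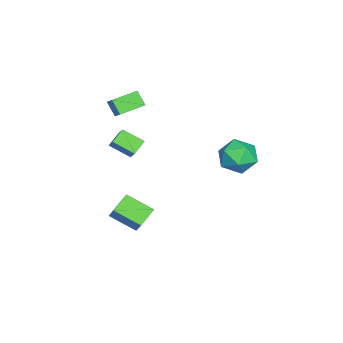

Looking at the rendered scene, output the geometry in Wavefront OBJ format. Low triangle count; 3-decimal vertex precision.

v -2.816 -3.366 2.754
v -3.179 -3.898 3.558
v -2.328 -2.94 3.256
v -2.69 -3.472 4.06
v -1.69 -4.428 2.56
v -2.052 -4.96 3.364
v -1.201 -4.002 3.062
v -1.564 -4.534 3.866
v 0.57 -3.591 2.782
v 1.195 -3.196 3.513
v 0.619 -2.431 2.113
v 1.244 -2.036 2.844
v 1.336 -3.904 2.296
v 1.961 -3.509 3.027
v 1.385 -2.744 1.627
v 2.01 -2.349 2.358
v -0.468 -2.303 -4.071
v -0.618 -3.827 -3.265
v 0.658 -1.717 -2.752
v 0.508 -3.241 -1.947
v 0.512 -2.739 -4.713
v 0.362 -4.263 -3.908
v 1.638 -2.153 -3.395
v 1.488 -3.677 -2.589
v -3.432 2.738 0.281
v -2.357 2.524 0.791
v -3.003 1.476 -1.151
v -1.928 1.262 -0.641
v -2.94 0.883 -0.1
v -3.206 1.662 0.786
v -2.154 2.338 -1.146
v -2.42 3.117 -0.26
v -1.567 2.277 -0.09
v -2.053 1.378 0.556
v -3.307 2.622 -0.916
v -3.793 1.723 -0.27
f 2 4 1
f 5 2 1
f 1 4 3
f 3 5 1
f 2 8 4
f 6 2 5
f 6 8 2
f 4 8 3
f 7 5 3
f 3 8 7
f 7 6 5
f 8 6 7
f 10 12 9
f 13 10 9
f 9 12 11
f 11 13 9
f 10 16 12
f 14 10 13
f 14 16 10
f 12 16 11
f 15 13 11
f 11 16 15
f 15 14 13
f 16 14 15
f 18 20 17
f 21 18 17
f 17 20 19
f 19 21 17
f 18 24 20
f 22 18 21
f 22 24 18
f 20 24 19
f 23 21 19
f 19 24 23
f 23 22 21
f 24 22 23
f 25 36 30
f 25 30 26
f 25 26 32
f 25 32 35
f 25 35 36
f 26 30 34
f 30 36 29
f 36 35 27
f 35 32 31
f 32 26 33
f 28 34 29
f 28 29 27
f 28 27 31
f 28 31 33
f 28 33 34
f 29 34 30
f 27 29 36
f 31 27 35
f 33 31 32
f 34 33 26



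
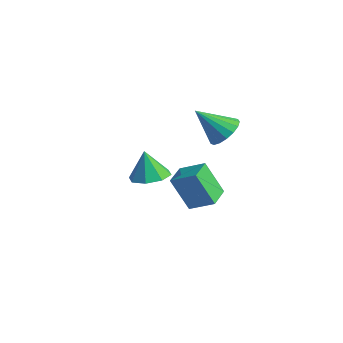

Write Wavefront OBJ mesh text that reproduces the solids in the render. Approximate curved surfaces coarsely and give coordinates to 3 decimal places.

v -1.174 0.327 1.745
v -0.291 0.175 2.188
v -2.086 -0.807 3.175
v -0.457 0.572 2.397
v -0.787 0.913 2.457
v -1.207 1.12 2.353
v -1.618 1.145 2.11
v -1.928 0.982 1.784
v -2.066 0.67 1.449
v -1.999 0.278 1.181
v -1.743 -0.102 1.043
v -1.357 -0.384 1.065
v -0.929 -0.503 1.244
v -0.557 -0.432 1.537
v -0.327 -0.187 1.878
v -1.632 -3.736 -0.145
v -0.91 -3.004 0.07
v -2.028 -3.804 1.425
v -1.629 -2.687 -0.098
v -2.349 -2.984 -0.293
v -2.65 -3.721 -0.401
v -2.353 -4.467 -0.359
v -1.635 -4.784 -0.191
v -0.914 -4.487 0.004
v -0.614 -3.75 0.112
v -3.567 -0.077 -5.03
v -4.362 -0.696 -3.108
v -4.377 1.089 -4.99
v -5.172 0.469 -3.068
v -2.428 0.691 -4.312
v -3.223 0.071 -2.39
v -3.238 1.856 -4.272
v -4.033 1.237 -2.35
f 2 1 4
f 2 4 3
f 4 1 5
f 4 5 3
f 5 1 6
f 5 6 3
f 6 1 7
f 6 7 3
f 7 1 8
f 7 8 3
f 8 1 9
f 8 9 3
f 9 1 10
f 9 10 3
f 10 1 11
f 10 11 3
f 11 1 12
f 11 12 3
f 12 1 13
f 12 13 3
f 13 1 14
f 13 14 3
f 14 1 15
f 14 15 3
f 15 1 2
f 15 2 3
f 17 16 19
f 17 19 18
f 19 16 20
f 19 20 18
f 20 16 21
f 20 21 18
f 21 16 22
f 21 22 18
f 22 16 23
f 22 23 18
f 23 16 24
f 23 24 18
f 24 16 25
f 24 25 18
f 25 16 17
f 25 17 18
f 27 29 26
f 30 27 26
f 26 29 28
f 28 30 26
f 27 33 29
f 31 27 30
f 31 33 27
f 29 33 28
f 32 30 28
f 28 33 32
f 32 31 30
f 33 31 32

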